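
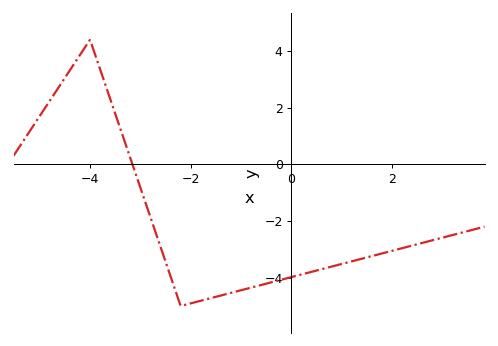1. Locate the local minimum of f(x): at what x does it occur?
-2.2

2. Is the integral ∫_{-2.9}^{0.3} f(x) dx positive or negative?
negative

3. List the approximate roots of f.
-3.16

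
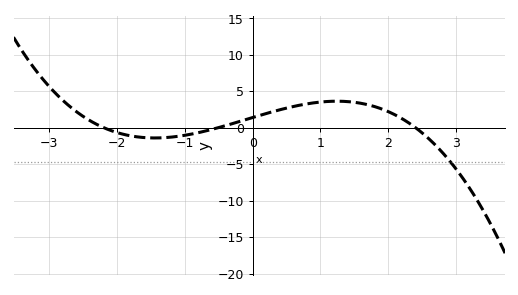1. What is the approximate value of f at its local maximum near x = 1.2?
3.61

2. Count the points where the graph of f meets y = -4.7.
1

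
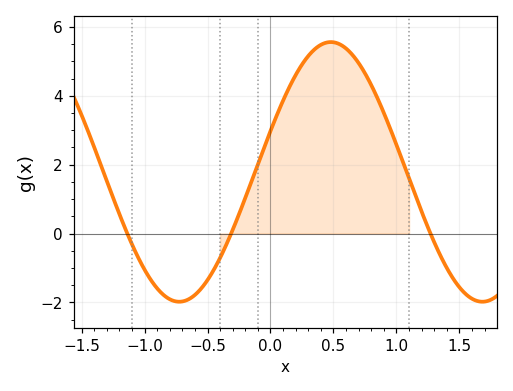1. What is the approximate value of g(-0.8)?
-1.91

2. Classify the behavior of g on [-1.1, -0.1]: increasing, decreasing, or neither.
neither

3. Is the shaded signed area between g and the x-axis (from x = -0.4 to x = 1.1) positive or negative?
positive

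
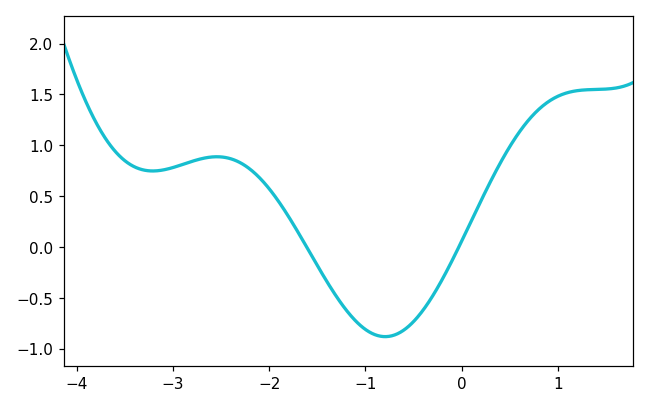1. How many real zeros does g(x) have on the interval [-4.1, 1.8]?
2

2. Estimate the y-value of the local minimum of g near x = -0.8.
-0.9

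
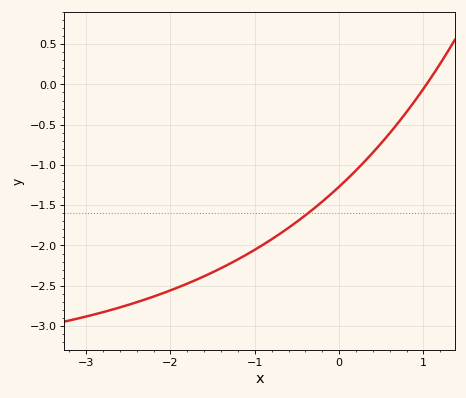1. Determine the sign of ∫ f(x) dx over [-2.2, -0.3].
negative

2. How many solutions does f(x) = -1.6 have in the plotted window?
1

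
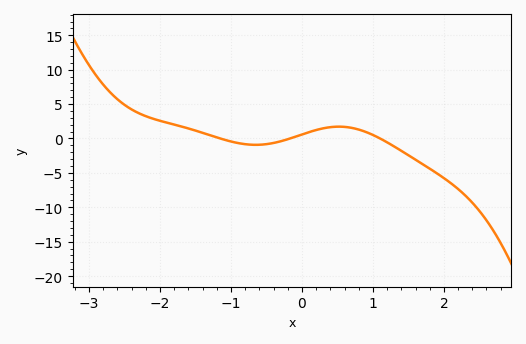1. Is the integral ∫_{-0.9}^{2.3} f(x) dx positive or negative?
negative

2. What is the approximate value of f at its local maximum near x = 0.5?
1.72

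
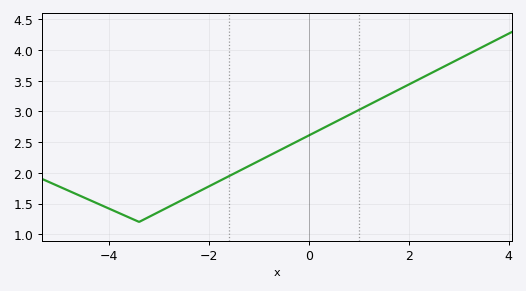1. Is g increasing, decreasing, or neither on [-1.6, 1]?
increasing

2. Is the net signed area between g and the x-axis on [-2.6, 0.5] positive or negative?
positive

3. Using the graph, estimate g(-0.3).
2.49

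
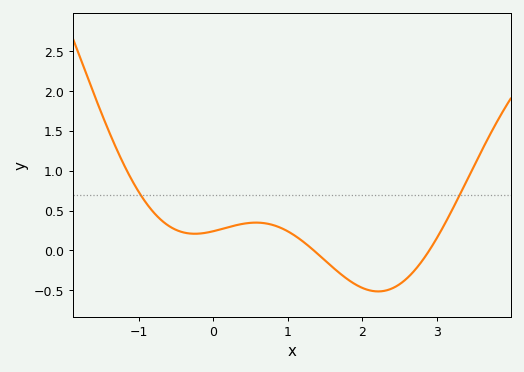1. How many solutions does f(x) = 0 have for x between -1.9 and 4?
2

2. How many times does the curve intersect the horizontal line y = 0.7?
2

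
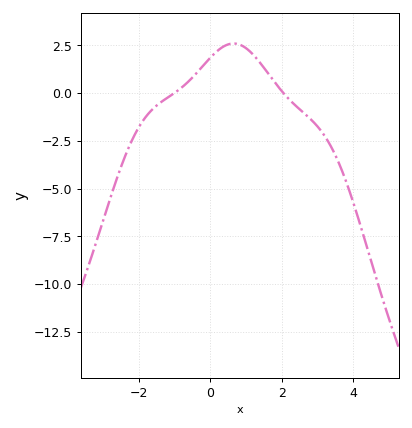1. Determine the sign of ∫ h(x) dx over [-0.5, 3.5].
positive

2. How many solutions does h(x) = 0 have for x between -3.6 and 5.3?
2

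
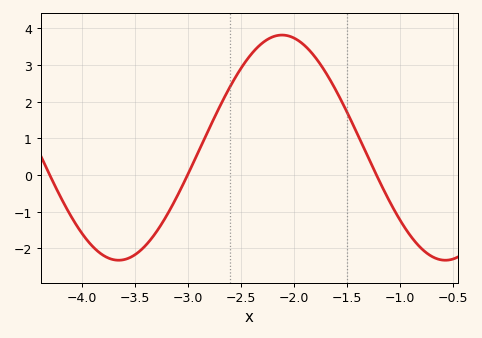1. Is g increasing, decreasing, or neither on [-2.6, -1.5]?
neither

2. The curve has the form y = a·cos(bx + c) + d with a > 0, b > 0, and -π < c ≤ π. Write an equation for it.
y = 3.07cos(2x - 2) + 0.75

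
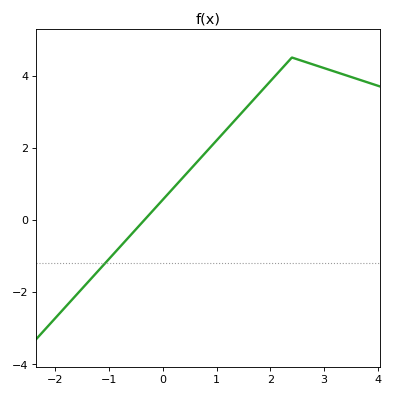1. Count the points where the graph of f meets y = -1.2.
1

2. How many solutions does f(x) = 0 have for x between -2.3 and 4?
1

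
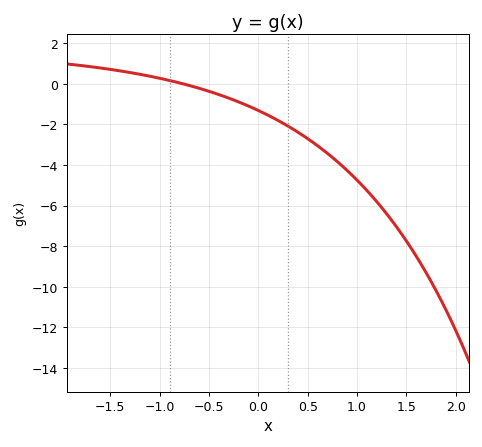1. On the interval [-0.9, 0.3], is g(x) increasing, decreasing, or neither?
decreasing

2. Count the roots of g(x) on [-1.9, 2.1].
1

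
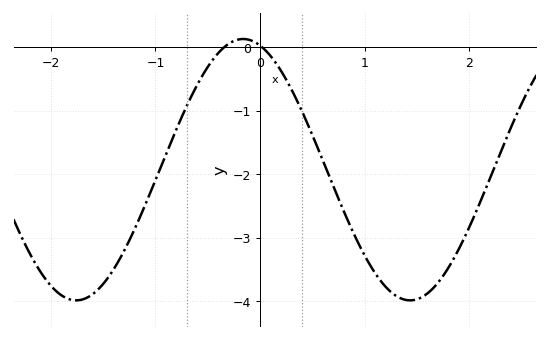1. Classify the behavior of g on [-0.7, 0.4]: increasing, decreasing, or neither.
neither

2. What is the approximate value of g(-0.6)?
-0.6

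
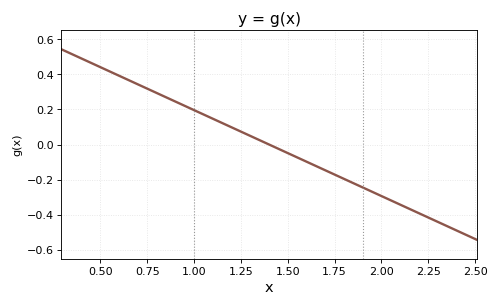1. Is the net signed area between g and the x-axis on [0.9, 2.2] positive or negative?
negative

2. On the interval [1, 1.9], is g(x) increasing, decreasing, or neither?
decreasing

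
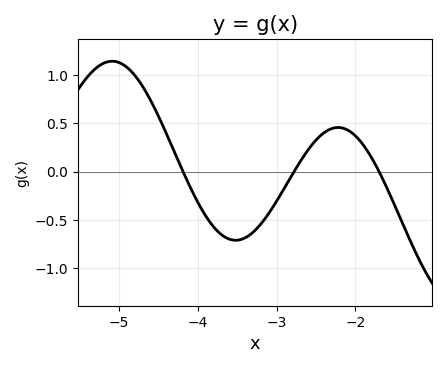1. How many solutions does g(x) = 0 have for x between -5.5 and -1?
3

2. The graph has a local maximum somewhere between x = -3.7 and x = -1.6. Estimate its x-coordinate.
-2.2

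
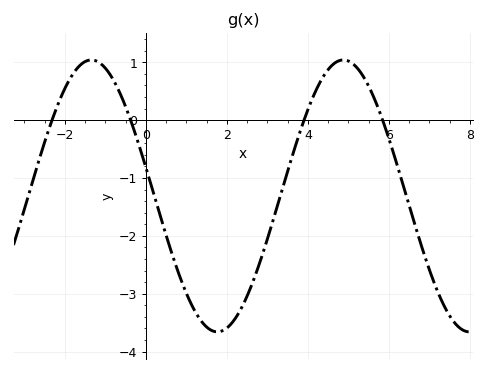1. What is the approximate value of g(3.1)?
-1.8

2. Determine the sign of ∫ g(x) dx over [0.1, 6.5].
negative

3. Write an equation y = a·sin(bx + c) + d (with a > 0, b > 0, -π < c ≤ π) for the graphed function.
y = 2.35sin(1x + 2.9) - 1.31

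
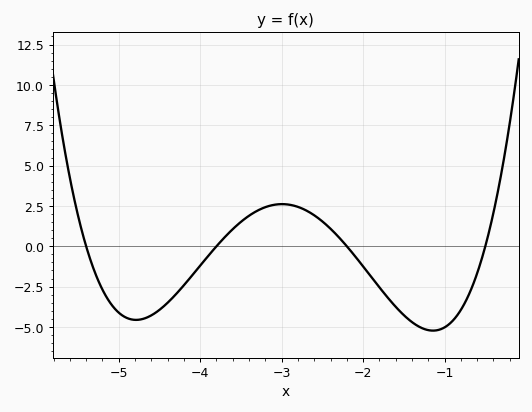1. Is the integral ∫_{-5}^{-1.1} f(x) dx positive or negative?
negative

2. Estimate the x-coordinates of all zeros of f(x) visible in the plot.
-5.4, -3.8, -2.2, -0.5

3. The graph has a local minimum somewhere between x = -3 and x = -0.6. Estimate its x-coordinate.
-1.14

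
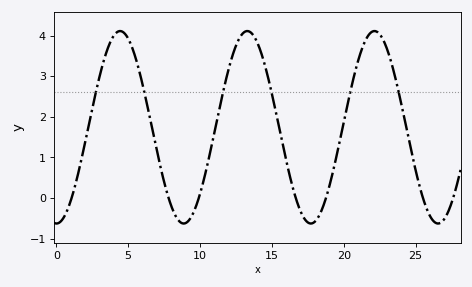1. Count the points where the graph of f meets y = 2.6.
6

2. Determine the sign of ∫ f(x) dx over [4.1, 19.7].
positive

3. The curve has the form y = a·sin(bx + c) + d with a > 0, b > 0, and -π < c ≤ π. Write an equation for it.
y = 2.37sin(0.71x - 1.58) + 1.74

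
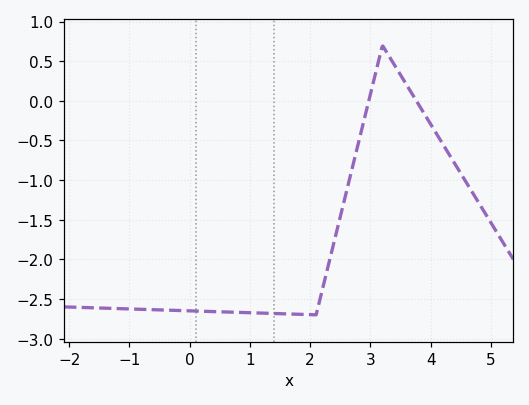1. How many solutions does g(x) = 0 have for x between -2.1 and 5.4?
2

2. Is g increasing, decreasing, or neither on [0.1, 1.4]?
decreasing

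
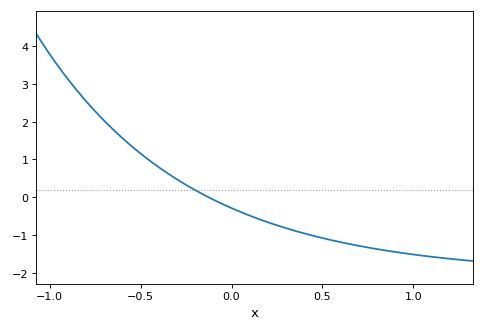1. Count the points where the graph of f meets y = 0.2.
1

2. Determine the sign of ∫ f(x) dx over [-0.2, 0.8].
negative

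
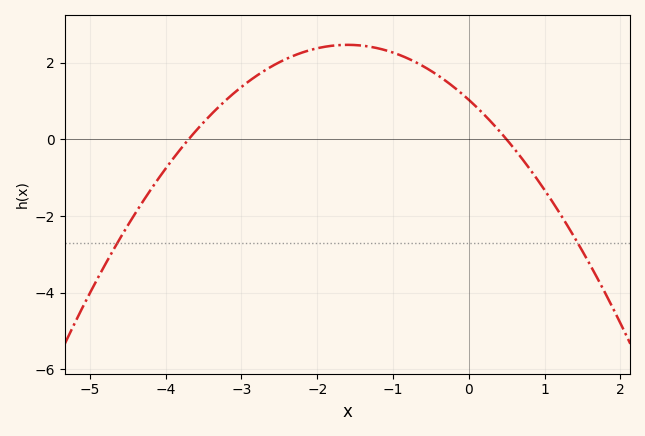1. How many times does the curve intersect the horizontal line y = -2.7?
2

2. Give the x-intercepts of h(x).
-3.7, 0.5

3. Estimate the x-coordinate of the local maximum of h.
-1.6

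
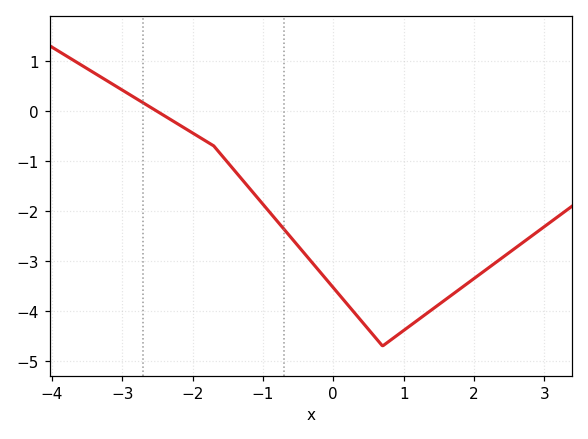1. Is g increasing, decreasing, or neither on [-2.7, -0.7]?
decreasing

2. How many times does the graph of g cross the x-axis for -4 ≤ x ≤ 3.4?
1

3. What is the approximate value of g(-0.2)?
-3.2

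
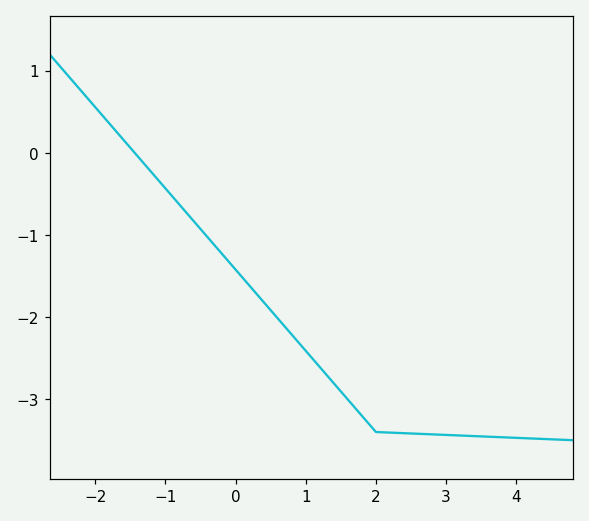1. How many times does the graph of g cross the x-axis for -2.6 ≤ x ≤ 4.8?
1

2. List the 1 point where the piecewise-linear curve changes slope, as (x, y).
(2, -3.4)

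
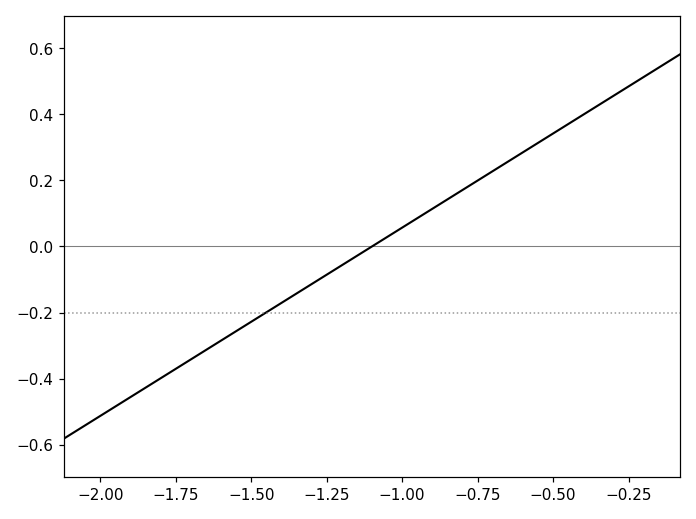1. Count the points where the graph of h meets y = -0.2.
1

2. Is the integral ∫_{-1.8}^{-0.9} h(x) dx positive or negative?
negative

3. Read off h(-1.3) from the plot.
-0.12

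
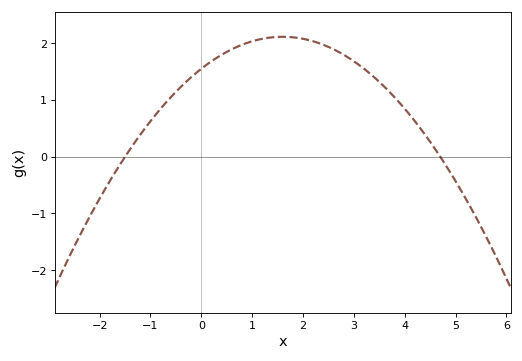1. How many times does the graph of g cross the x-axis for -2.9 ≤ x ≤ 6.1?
2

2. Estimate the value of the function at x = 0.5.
1.85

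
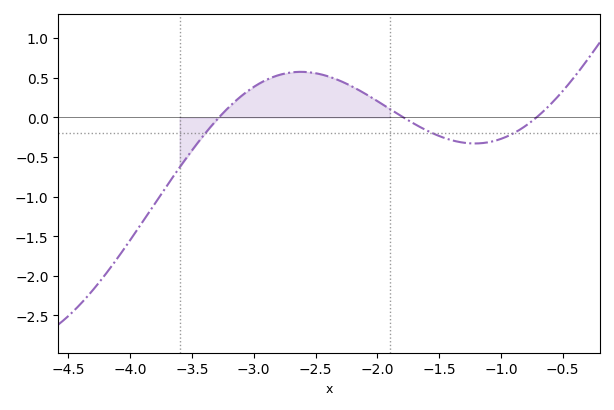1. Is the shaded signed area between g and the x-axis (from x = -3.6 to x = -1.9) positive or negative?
positive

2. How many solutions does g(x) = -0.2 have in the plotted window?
3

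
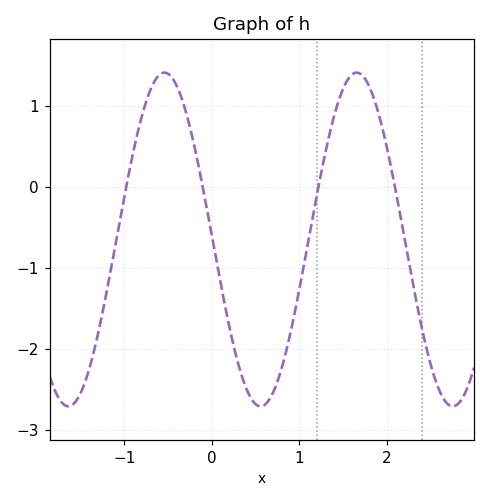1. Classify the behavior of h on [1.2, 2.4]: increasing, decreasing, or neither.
neither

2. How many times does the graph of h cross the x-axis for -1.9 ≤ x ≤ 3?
4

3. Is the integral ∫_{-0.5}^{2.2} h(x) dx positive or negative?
negative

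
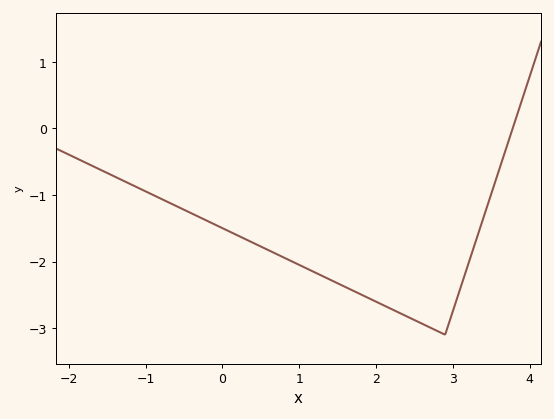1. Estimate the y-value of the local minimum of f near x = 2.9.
-3.1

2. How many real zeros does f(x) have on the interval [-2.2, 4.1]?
1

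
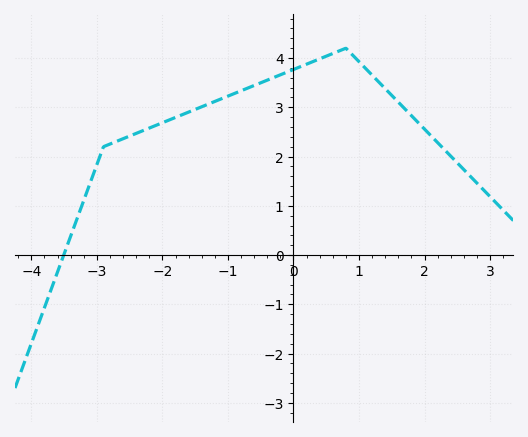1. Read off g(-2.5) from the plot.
2.4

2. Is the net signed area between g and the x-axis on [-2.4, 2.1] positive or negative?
positive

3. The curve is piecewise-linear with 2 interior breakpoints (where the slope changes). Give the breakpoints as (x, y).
(-2.9, 2.2); (0.8, 4.2)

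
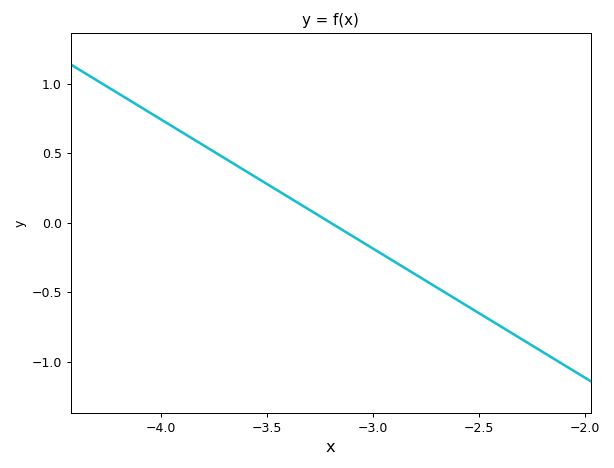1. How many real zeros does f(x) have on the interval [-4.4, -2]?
1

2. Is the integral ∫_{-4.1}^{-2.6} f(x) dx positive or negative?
positive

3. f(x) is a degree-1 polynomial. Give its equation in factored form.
y = -0.93(x + 3.2)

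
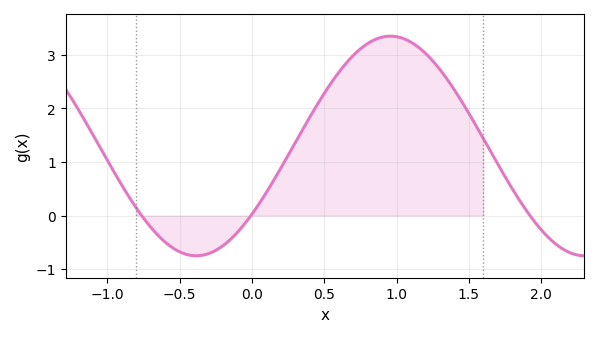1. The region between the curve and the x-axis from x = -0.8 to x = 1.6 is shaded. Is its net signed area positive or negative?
positive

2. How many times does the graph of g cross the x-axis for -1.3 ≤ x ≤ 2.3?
3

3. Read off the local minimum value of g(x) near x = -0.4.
-0.75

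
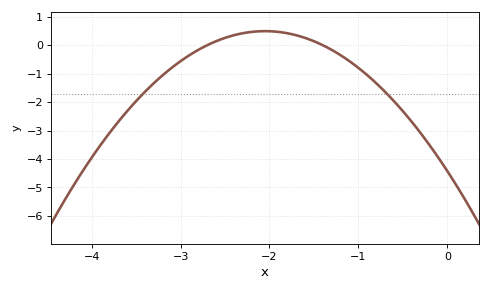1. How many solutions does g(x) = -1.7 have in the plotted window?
2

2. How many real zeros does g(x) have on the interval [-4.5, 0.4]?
2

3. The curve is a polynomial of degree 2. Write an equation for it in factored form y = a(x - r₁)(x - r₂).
y = -1.17(x + 2.7)(x + 1.4)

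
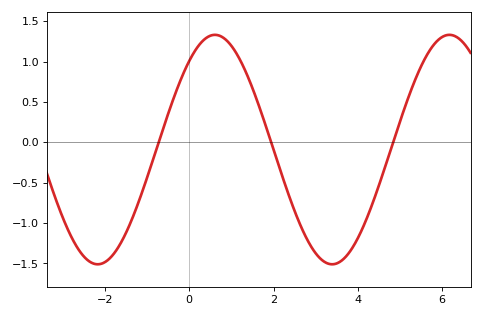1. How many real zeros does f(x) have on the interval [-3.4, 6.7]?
3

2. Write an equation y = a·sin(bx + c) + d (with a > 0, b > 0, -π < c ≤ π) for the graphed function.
y = 1.42sin(1.13x + 0.882) - 0.09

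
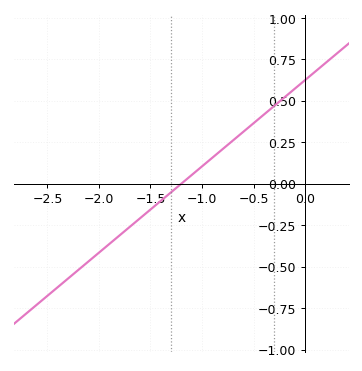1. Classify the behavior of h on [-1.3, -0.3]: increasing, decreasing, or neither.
increasing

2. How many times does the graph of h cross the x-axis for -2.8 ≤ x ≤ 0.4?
1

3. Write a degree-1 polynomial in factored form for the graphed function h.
y = 0.52(x + 1.2)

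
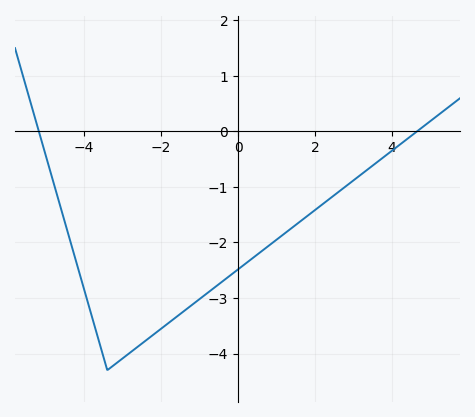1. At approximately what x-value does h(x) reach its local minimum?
-3.4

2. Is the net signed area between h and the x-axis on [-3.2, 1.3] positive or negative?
negative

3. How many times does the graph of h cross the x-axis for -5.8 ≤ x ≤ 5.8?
2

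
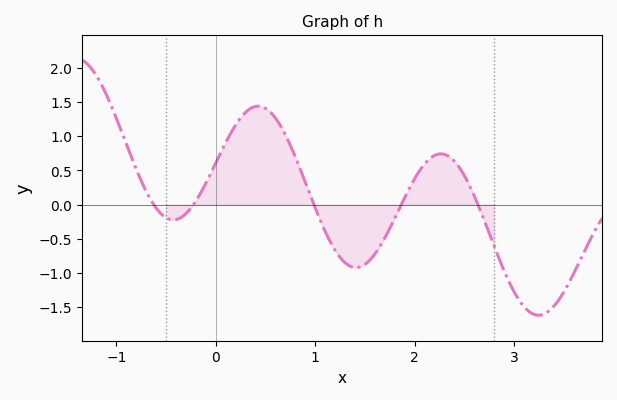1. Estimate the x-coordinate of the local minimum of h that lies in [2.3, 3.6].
3.25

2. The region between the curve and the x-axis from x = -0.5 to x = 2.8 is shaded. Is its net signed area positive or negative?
positive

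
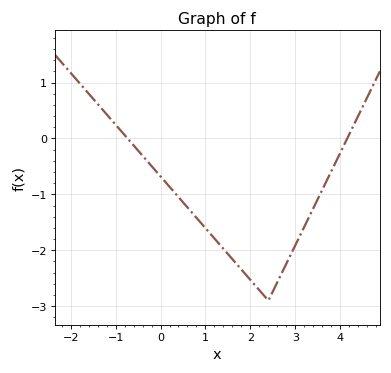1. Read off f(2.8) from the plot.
-2.2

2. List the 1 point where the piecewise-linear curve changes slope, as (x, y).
(2.4, -2.9)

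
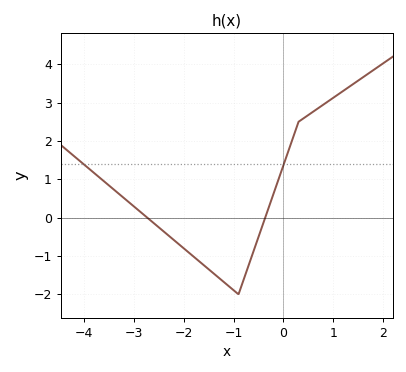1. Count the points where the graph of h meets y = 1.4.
2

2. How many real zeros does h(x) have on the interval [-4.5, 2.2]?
2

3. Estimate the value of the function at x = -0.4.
-0.1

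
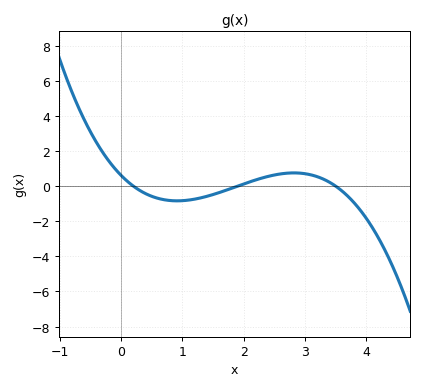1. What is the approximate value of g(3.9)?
-1.36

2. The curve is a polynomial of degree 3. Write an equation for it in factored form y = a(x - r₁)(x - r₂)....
y = -0.46(x - 0.2)(x - 1.9)(x - 3.5)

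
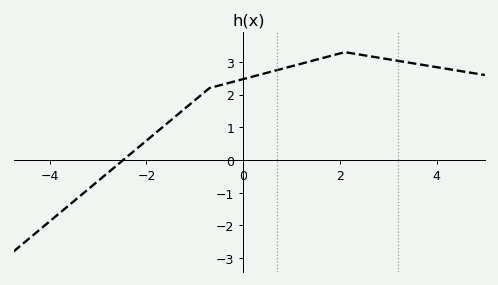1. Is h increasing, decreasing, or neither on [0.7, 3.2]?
neither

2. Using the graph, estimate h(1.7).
3.1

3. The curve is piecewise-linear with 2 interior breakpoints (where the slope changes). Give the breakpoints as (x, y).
(-0.7, 2.2); (2.1, 3.3)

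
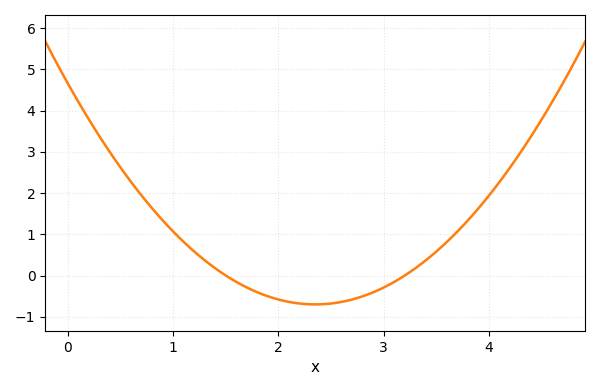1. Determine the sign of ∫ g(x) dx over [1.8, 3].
negative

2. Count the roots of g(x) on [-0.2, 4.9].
2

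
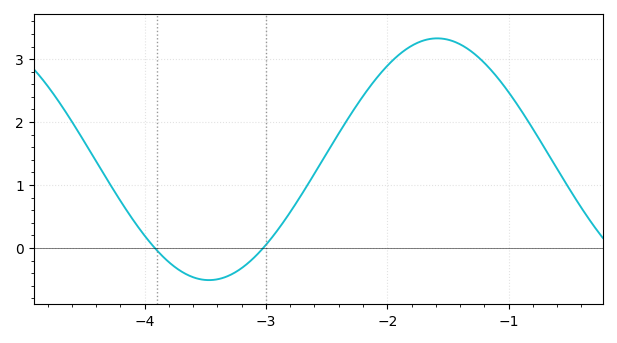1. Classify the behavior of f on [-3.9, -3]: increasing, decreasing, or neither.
neither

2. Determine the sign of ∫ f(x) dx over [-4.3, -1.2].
positive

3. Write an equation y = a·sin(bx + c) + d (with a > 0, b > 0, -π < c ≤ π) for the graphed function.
y = 1.92sin(1.7x - 2.1) + 1.41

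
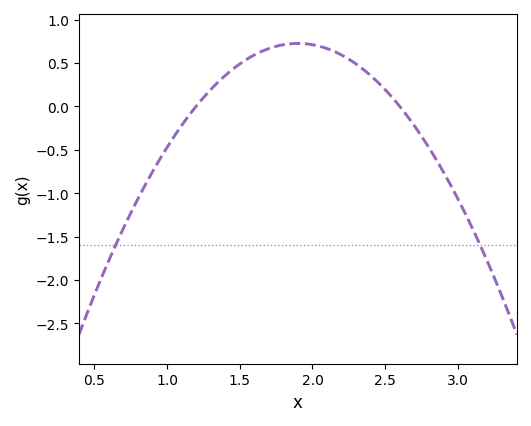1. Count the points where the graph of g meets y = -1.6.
2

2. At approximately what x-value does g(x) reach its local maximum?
1.9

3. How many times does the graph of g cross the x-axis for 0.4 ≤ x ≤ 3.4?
2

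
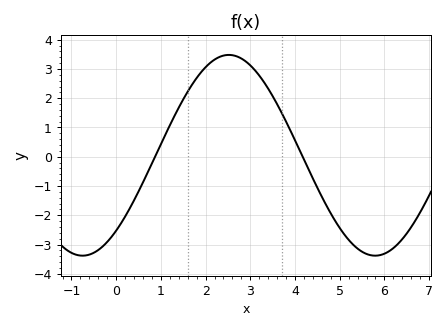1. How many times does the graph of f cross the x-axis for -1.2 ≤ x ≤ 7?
2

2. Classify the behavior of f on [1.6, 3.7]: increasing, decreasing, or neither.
neither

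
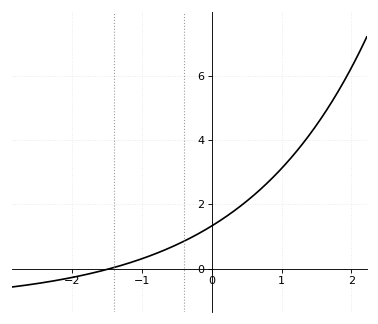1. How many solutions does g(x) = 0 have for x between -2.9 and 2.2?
1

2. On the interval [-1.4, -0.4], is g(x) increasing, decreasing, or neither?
increasing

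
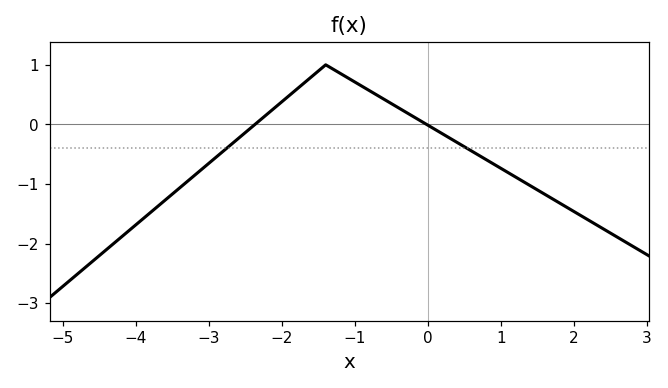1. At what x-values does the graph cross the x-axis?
-2.4, 0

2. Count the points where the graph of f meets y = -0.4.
2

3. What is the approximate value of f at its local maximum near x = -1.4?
1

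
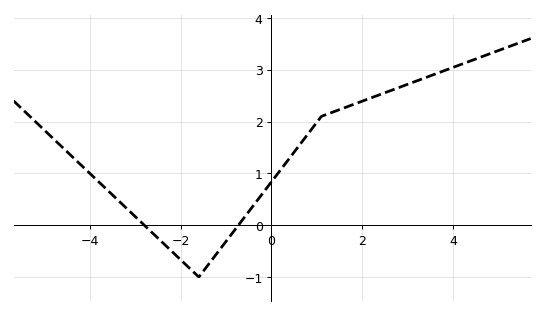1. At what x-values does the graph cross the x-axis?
-2.8, -0.729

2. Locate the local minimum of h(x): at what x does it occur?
-1.6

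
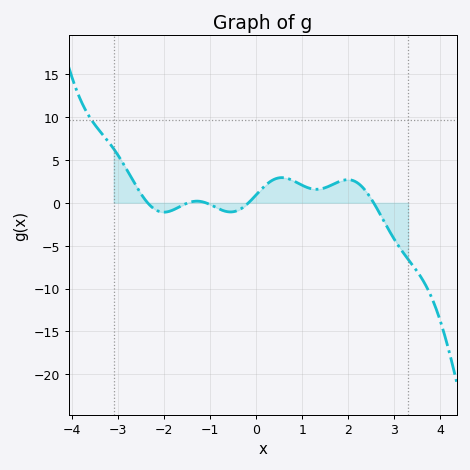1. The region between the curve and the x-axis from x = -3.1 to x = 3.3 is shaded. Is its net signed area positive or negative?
positive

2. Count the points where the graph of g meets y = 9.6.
1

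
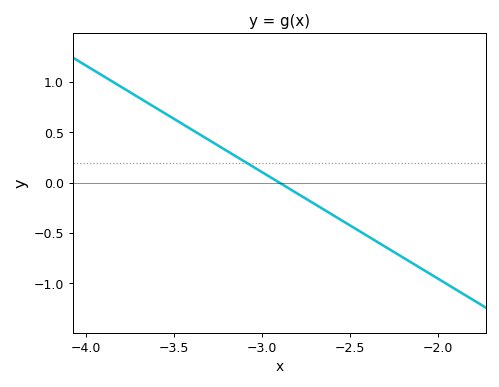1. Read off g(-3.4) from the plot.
0.55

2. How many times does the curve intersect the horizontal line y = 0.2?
1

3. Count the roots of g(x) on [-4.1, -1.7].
1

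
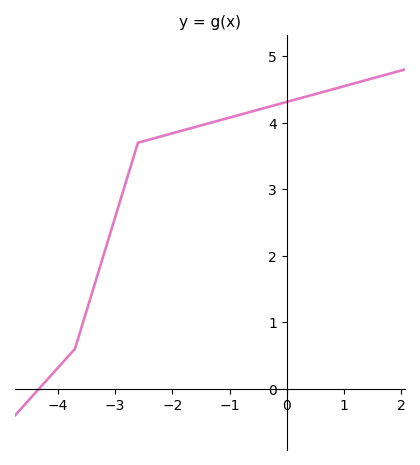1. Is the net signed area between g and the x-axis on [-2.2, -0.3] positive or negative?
positive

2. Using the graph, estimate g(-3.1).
2.3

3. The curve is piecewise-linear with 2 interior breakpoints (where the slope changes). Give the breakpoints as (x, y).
(-3.7, 0.6); (-2.6, 3.7)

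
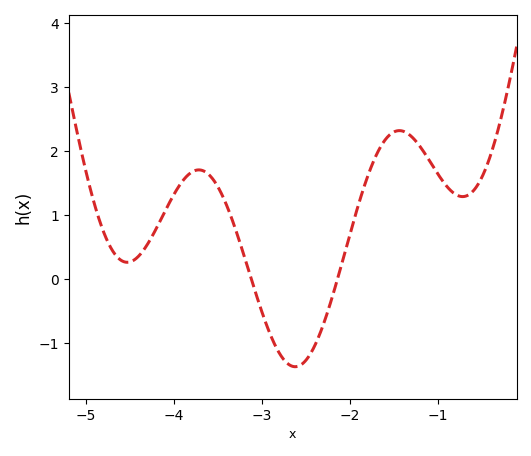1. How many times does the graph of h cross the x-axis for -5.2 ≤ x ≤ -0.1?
2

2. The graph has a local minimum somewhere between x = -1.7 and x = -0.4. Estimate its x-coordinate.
-0.7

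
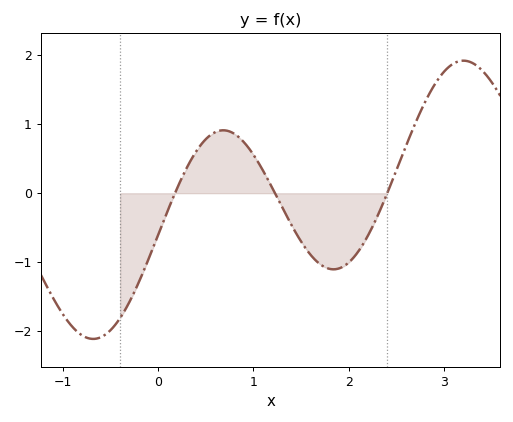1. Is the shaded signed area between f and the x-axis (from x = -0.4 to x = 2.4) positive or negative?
negative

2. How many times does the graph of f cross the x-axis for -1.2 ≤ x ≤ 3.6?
3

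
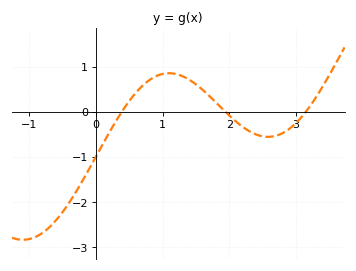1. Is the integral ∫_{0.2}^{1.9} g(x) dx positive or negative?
positive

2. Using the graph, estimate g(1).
0.836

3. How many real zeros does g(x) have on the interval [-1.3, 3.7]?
3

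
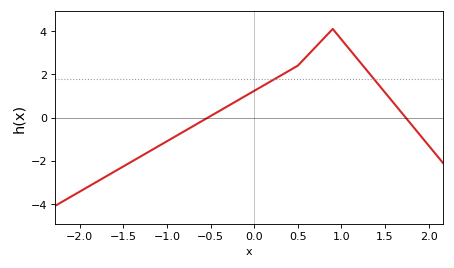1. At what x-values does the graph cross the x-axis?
-0.529, 1.74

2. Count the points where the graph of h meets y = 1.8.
2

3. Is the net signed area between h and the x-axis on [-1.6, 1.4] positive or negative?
positive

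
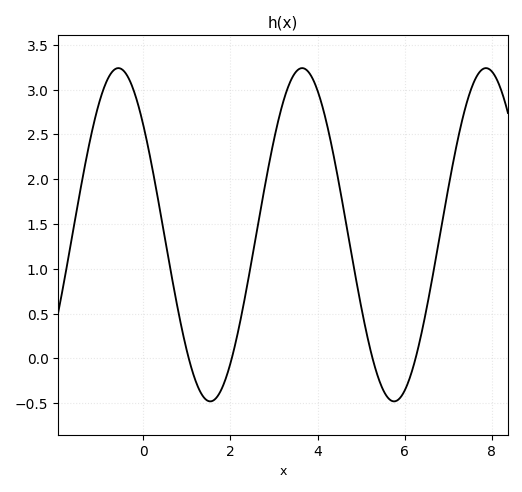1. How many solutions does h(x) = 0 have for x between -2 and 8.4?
4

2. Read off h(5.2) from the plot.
0.1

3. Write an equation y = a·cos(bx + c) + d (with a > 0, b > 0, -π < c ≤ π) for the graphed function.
y = 1.86cos(1.5x + 0.85) + 1.38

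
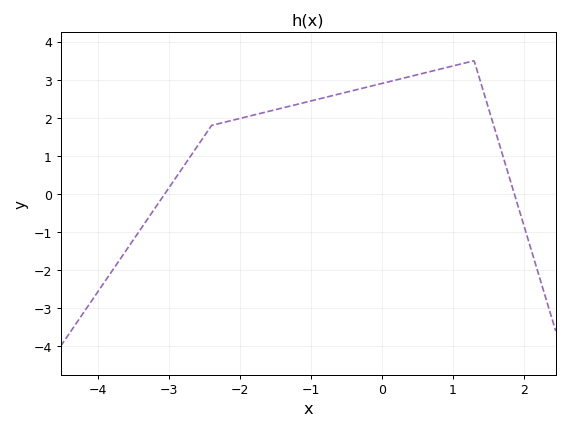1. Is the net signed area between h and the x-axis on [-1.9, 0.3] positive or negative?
positive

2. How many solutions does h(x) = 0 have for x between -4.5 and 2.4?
2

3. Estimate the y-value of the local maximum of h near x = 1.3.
3.5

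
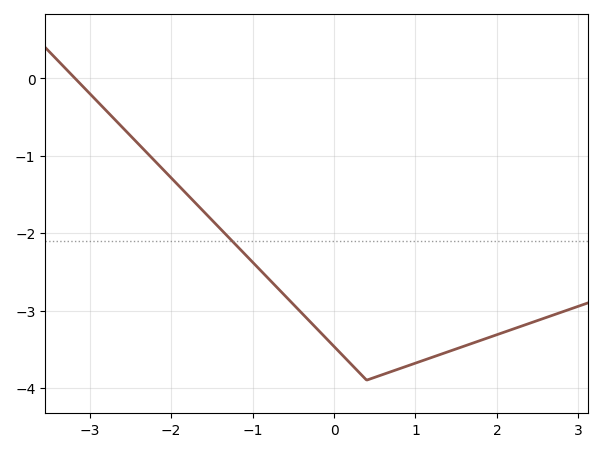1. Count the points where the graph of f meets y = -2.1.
1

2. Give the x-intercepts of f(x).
-3.2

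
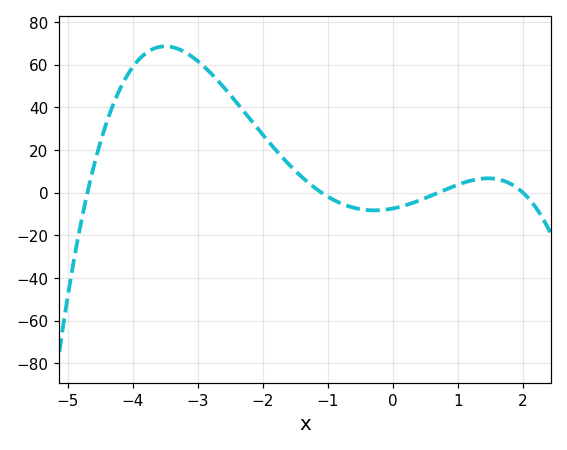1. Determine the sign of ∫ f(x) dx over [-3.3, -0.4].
positive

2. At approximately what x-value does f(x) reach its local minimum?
-0.283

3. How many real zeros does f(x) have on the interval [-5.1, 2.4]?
4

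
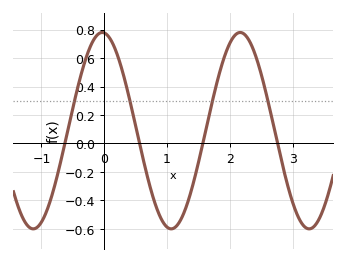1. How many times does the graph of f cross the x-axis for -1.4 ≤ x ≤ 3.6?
4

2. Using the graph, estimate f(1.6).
0.06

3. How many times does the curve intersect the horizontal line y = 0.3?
4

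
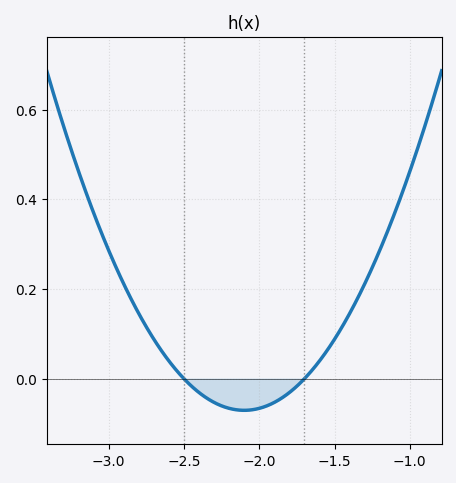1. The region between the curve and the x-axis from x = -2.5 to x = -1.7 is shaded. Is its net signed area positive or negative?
negative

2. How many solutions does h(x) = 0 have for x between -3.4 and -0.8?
2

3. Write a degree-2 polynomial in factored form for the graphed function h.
y = 0.44(x + 2.5)(x + 1.7)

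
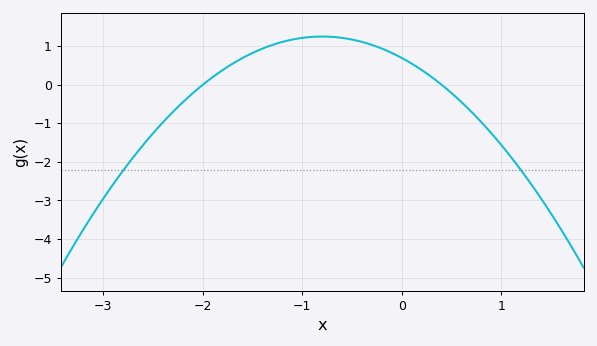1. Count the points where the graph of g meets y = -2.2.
2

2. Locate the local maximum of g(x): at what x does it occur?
-0.8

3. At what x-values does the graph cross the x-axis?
-2, 0.4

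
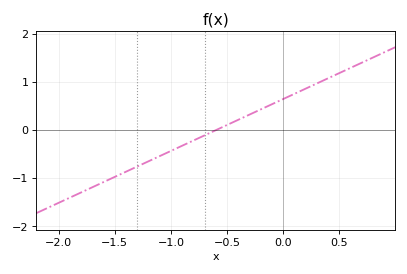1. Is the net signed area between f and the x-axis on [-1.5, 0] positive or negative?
negative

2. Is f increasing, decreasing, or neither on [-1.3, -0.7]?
increasing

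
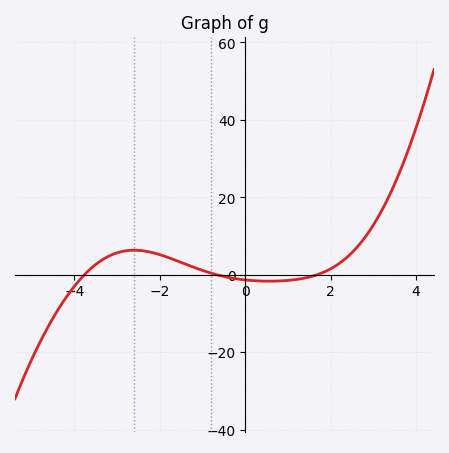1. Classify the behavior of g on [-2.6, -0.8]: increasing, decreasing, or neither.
decreasing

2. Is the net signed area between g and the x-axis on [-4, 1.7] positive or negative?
positive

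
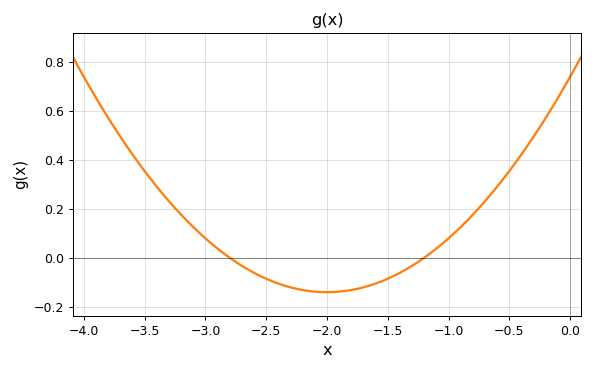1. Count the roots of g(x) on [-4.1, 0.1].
2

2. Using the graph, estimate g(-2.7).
-0.04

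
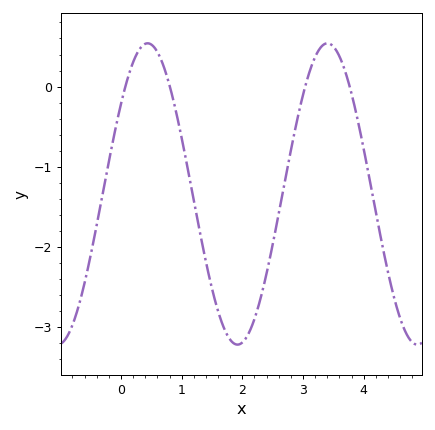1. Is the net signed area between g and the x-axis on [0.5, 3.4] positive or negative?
negative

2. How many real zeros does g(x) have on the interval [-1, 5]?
4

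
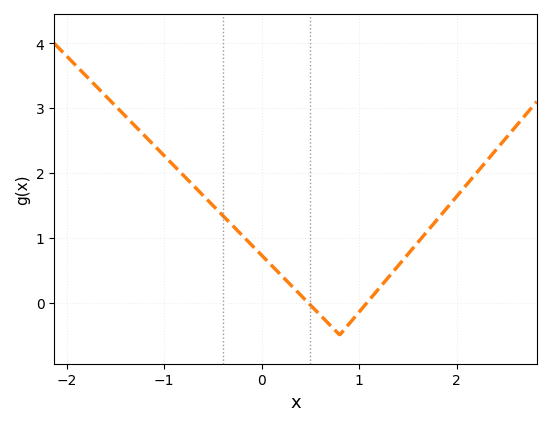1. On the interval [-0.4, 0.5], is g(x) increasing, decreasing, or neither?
decreasing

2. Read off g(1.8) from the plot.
1.28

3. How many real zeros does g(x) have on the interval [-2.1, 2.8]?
2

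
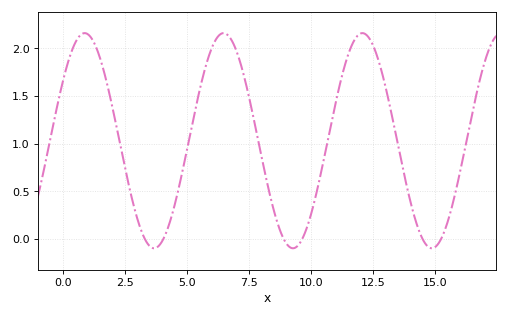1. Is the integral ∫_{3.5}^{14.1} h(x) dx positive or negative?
positive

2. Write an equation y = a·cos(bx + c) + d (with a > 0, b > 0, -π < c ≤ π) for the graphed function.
y = 1.13cos(1.1x - 0.96) + 1.03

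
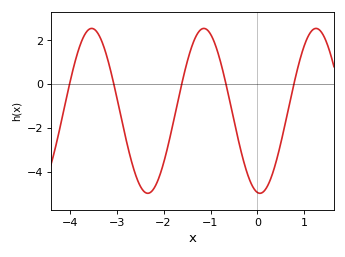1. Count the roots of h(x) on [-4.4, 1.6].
5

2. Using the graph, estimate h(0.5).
-2.67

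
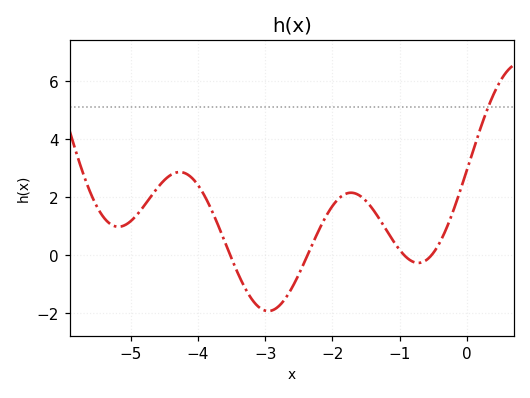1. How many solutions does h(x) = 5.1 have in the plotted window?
1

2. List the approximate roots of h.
-3.5, -2.4, -0.9, -0.5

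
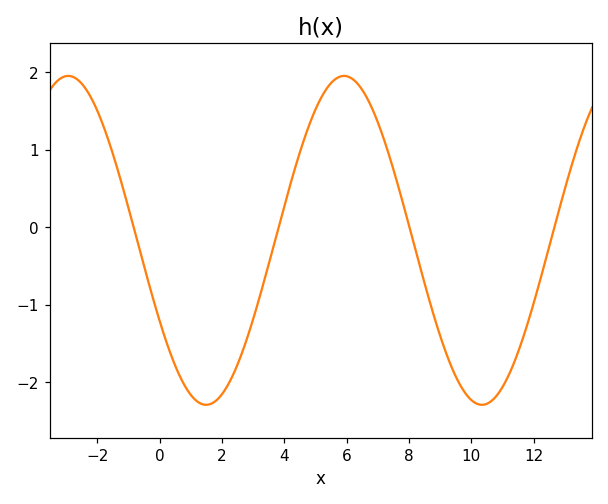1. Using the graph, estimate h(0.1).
-1.33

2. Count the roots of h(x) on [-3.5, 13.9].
4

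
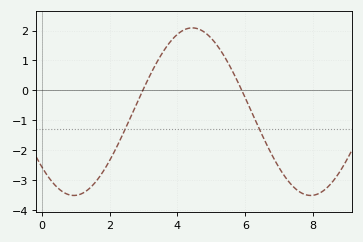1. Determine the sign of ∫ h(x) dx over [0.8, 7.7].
negative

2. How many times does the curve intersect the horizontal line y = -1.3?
2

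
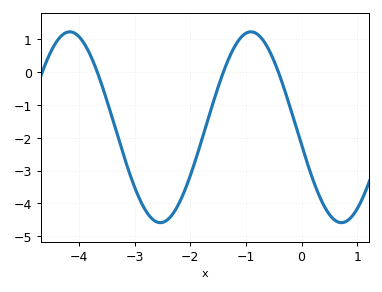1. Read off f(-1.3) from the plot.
0.5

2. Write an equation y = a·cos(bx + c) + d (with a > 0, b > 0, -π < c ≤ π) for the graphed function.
y = 2.91cos(1.9x + 1.8) - 1.68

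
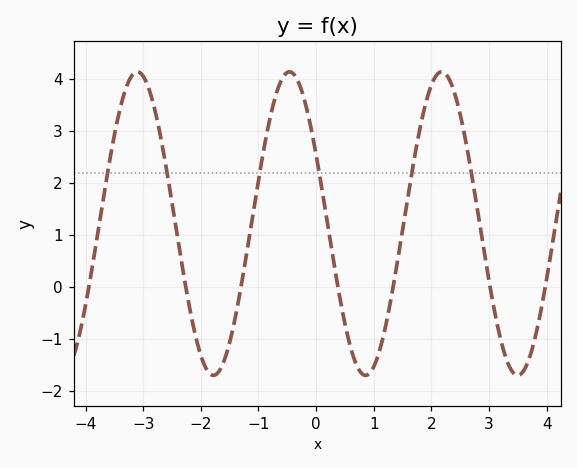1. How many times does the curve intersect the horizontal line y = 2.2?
6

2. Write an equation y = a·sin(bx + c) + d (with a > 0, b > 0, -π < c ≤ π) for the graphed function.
y = 2.92sin(2.4x + 2.7) + 1.22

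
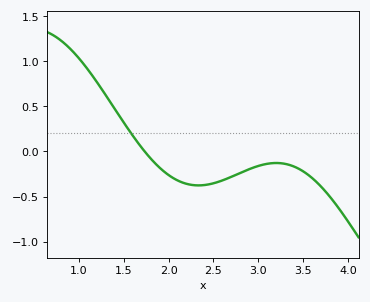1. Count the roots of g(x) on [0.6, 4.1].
1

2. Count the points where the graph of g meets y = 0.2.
1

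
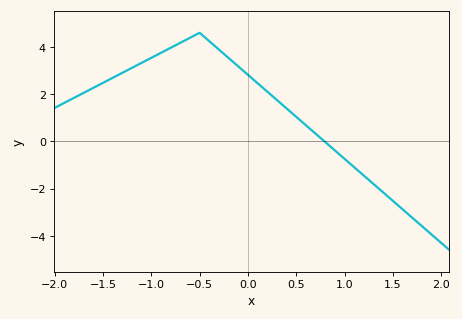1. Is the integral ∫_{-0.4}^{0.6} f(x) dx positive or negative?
positive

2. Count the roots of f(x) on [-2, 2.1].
1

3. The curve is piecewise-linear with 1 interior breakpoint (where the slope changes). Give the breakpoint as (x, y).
(-0.5, 4.6)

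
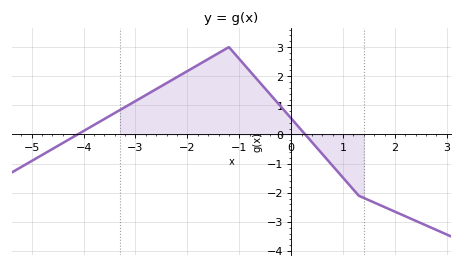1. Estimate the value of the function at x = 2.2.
-2.8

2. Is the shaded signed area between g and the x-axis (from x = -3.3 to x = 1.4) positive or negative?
positive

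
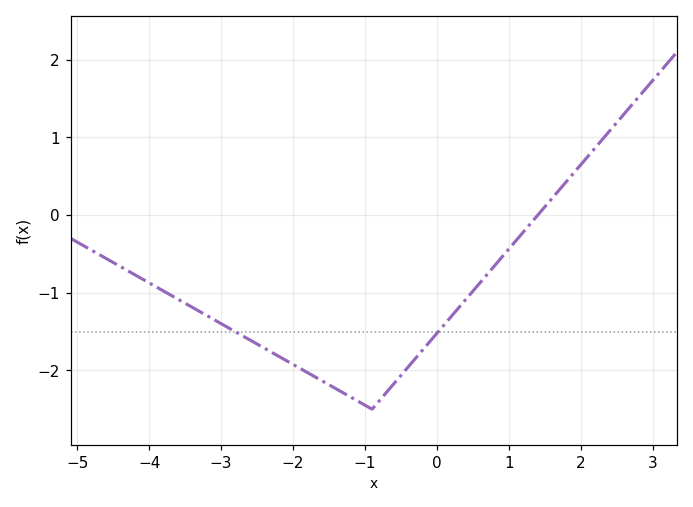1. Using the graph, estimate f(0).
-1.52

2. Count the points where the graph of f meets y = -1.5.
2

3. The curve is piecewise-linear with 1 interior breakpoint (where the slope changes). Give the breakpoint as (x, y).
(-0.9, -2.5)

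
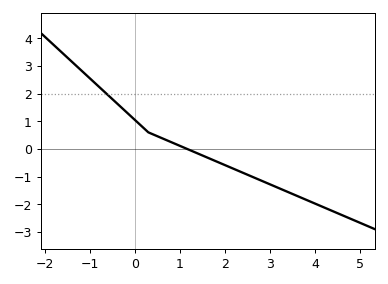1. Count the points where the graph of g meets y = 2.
1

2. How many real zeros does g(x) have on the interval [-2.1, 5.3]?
1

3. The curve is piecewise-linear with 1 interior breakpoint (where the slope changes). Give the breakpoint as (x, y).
(0.3, 0.6)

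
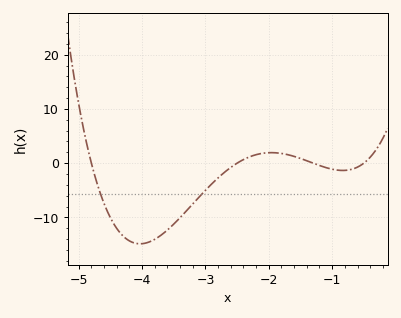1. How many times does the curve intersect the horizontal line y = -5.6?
2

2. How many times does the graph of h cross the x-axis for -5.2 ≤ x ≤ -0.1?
4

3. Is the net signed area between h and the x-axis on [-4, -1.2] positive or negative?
negative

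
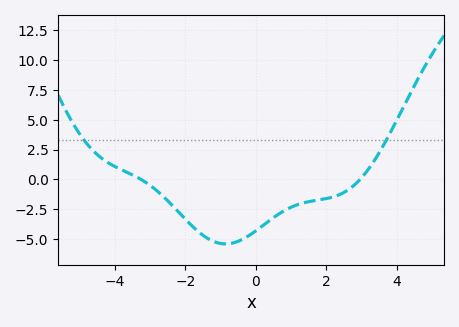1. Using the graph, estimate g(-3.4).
0.2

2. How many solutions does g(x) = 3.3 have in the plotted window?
2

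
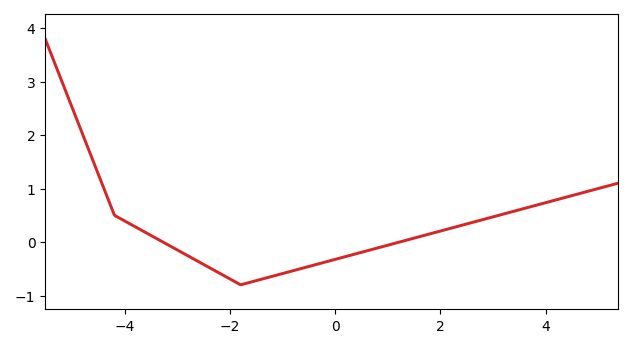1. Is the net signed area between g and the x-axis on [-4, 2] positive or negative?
negative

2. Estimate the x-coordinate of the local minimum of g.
-1.8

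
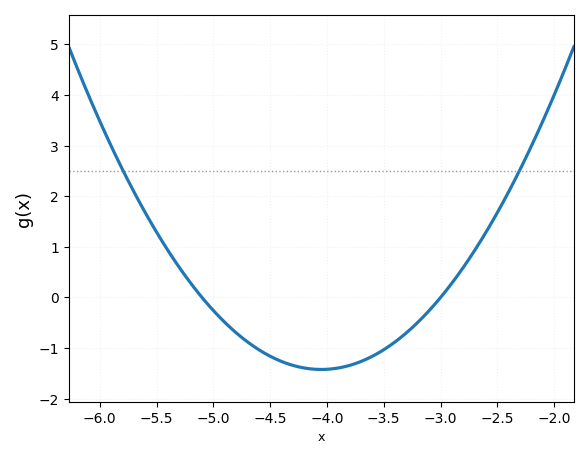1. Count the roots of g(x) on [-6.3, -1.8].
2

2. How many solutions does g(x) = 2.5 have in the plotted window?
2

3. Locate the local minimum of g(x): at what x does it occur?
-4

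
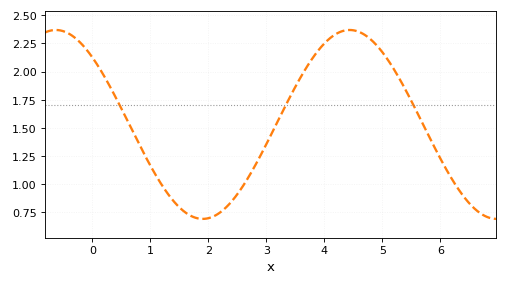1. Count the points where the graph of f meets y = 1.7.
3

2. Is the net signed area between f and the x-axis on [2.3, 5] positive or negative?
positive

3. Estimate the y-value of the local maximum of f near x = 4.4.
2.37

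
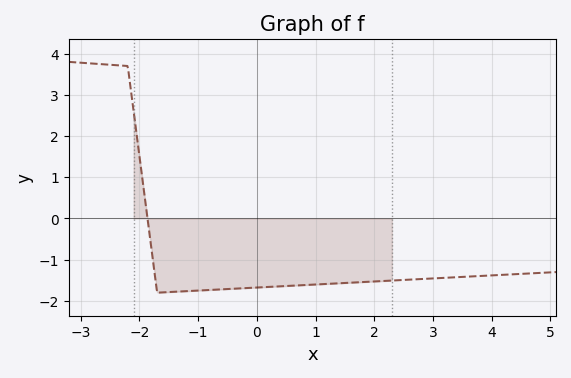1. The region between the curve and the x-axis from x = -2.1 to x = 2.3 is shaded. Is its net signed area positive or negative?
negative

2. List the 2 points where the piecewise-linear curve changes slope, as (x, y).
(-2.2, 3.7); (-1.7, -1.8)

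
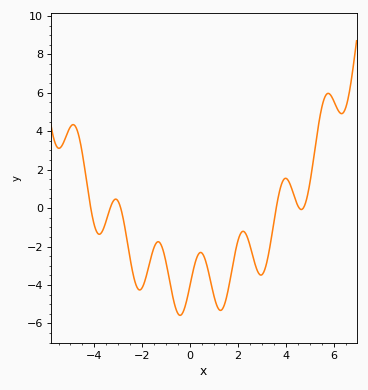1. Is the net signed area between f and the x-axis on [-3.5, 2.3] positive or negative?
negative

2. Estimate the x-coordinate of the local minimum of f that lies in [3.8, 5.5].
4.64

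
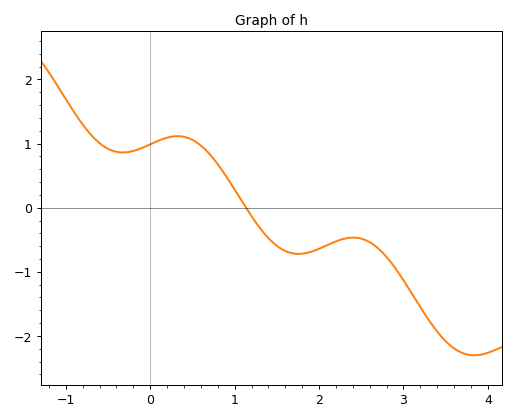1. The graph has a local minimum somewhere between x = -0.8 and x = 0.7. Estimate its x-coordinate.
-0.3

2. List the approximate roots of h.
1.1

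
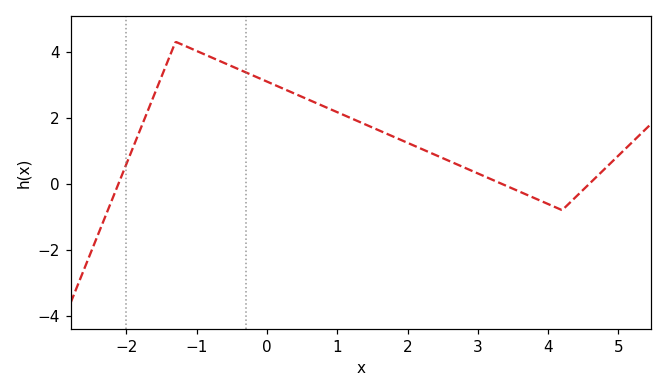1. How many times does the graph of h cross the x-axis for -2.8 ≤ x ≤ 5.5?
3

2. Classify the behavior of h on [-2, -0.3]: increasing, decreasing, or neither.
neither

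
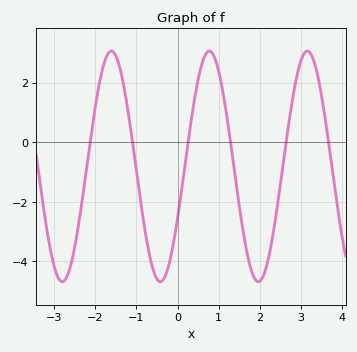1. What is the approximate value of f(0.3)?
0.4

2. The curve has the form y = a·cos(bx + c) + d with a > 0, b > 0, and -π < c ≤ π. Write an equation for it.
y = 3.87cos(2.6x - 2) - 0.81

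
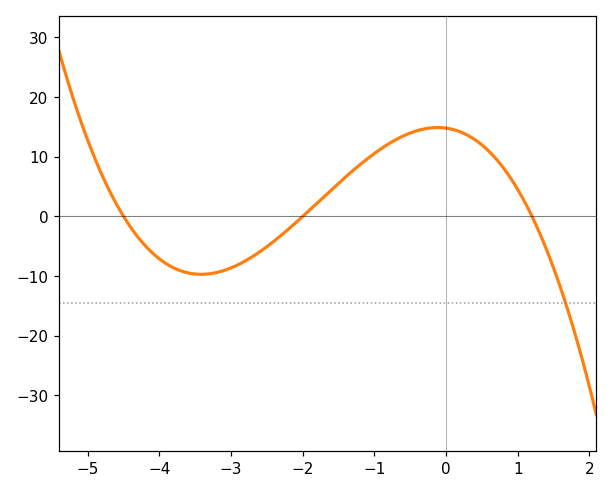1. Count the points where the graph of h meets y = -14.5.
1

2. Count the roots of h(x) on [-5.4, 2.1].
3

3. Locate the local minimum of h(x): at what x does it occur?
-3.4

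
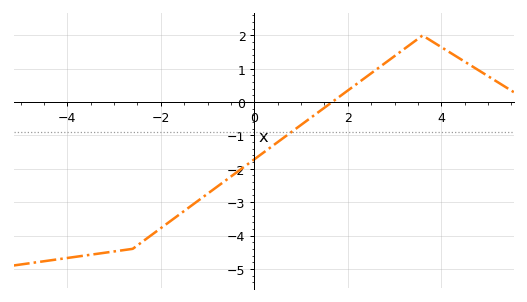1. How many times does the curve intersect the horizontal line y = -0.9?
1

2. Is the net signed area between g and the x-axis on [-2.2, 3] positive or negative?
negative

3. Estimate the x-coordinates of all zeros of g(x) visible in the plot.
1.6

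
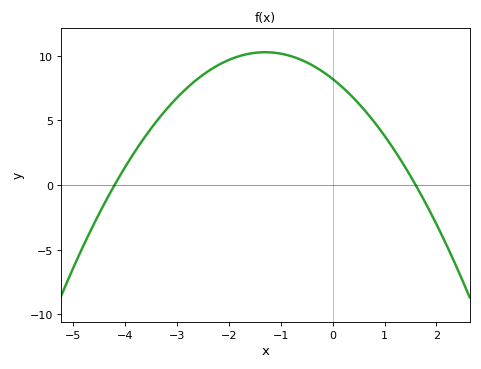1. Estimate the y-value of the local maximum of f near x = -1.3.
10.5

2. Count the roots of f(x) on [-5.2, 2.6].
2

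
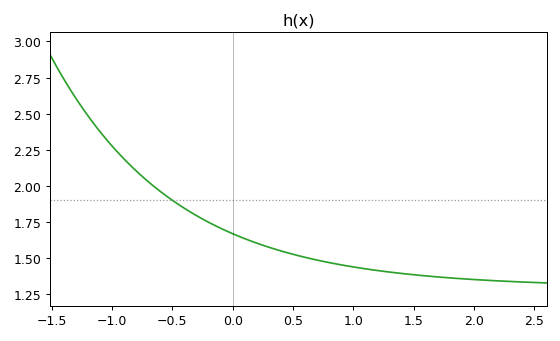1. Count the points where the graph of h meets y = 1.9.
1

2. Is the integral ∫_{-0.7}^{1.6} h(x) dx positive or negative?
positive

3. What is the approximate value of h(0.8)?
1.48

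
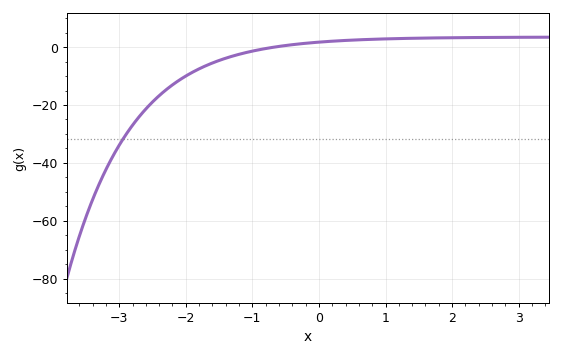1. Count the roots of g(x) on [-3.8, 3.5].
1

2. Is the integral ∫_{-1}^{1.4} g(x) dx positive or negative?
positive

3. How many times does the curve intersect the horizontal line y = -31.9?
1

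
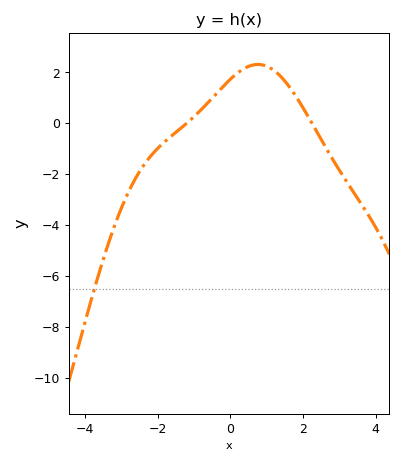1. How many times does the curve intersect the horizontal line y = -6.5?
1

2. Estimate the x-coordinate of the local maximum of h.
0.762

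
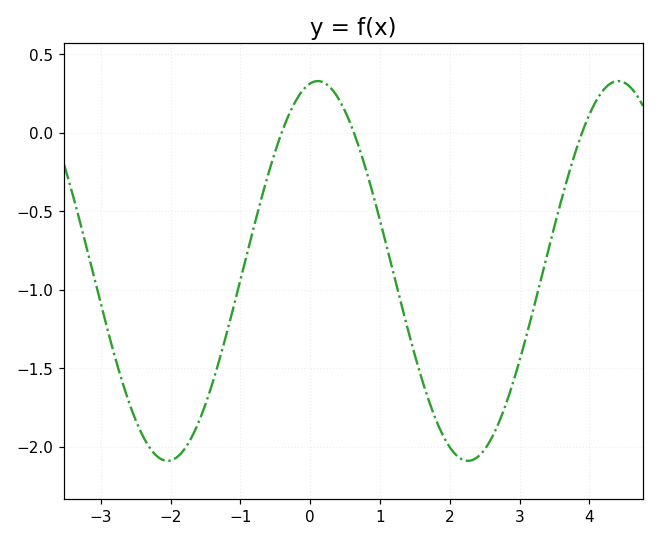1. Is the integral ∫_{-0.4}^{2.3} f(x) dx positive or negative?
negative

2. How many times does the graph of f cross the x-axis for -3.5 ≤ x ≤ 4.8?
3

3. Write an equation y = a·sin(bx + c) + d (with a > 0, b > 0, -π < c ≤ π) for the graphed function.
y = 1.21sin(1.5x + 1.4) - 0.88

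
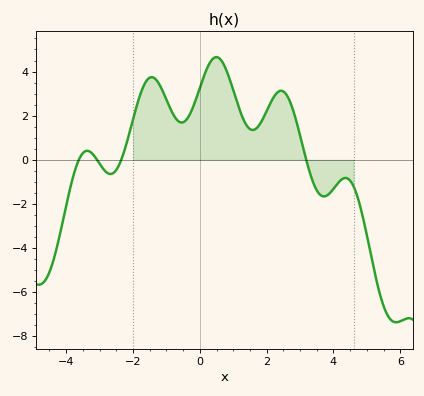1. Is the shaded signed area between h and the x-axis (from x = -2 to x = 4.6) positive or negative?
positive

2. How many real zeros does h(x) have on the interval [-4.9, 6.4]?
4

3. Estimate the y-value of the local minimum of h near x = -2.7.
-0.645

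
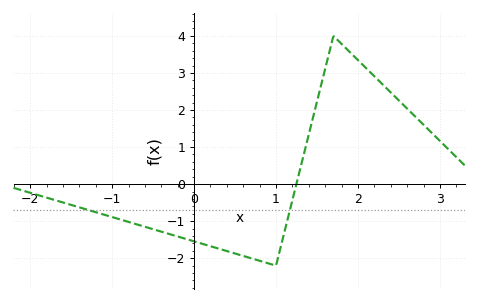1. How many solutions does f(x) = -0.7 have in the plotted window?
2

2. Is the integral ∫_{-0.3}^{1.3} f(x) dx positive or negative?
negative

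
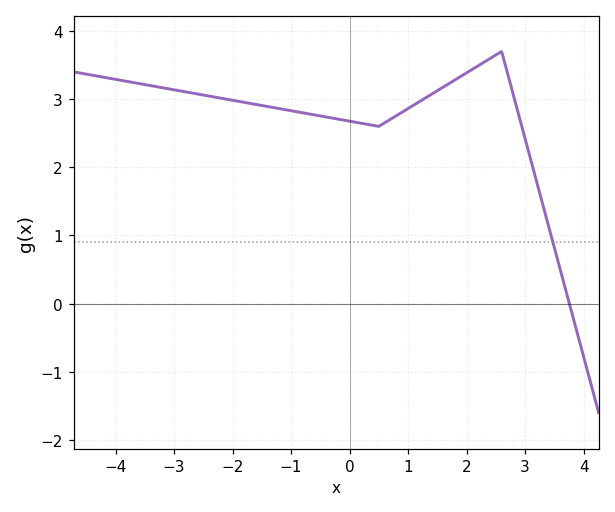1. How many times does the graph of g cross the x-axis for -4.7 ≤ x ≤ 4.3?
1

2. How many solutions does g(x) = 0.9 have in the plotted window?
1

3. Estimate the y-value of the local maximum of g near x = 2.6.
3.7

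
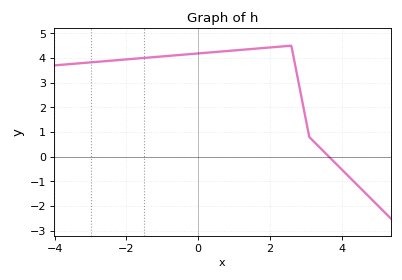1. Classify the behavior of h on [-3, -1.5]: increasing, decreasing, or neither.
increasing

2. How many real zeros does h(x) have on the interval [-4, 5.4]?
1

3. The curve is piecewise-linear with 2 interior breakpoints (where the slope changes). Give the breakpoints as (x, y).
(2.6, 4.5); (3.1, 0.8)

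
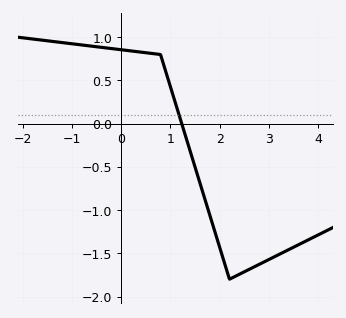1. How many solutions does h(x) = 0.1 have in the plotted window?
1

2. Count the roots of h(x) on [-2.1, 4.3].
1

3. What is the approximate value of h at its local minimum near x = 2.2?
-1.8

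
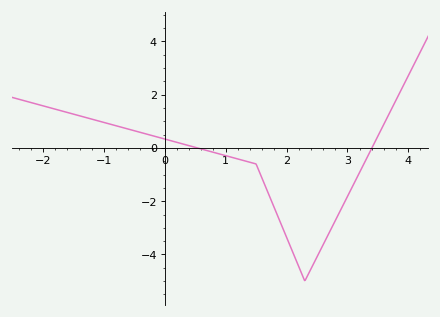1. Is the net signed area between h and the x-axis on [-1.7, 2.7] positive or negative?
negative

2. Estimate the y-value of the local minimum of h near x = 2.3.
-5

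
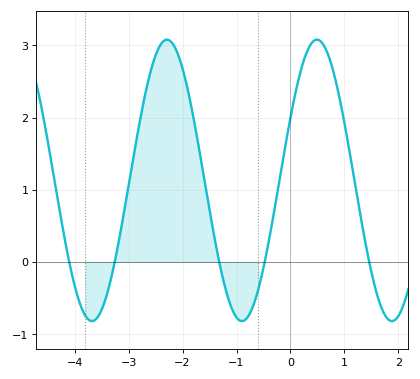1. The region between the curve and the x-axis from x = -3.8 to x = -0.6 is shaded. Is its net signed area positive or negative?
positive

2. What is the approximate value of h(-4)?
-0.3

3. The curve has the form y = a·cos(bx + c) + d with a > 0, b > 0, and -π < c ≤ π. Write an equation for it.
y = 1.95cos(2.3x - 1.1) + 1.13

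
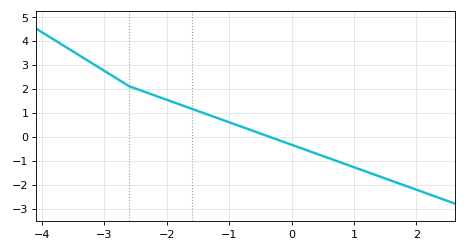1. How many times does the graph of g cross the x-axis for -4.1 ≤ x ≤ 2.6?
1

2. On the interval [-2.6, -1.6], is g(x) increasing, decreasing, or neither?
decreasing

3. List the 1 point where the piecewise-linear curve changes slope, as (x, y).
(-2.6, 2.1)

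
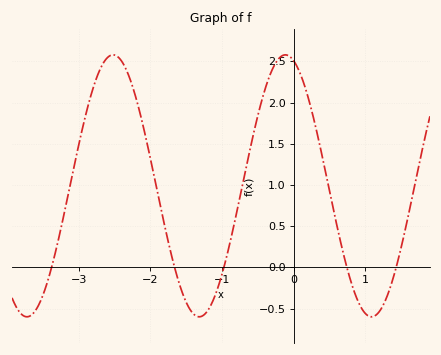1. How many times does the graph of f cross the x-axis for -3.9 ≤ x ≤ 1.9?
5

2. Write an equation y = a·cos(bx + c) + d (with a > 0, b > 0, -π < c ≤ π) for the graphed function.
y = 1.59cos(2.6x + 0.3) + 0.99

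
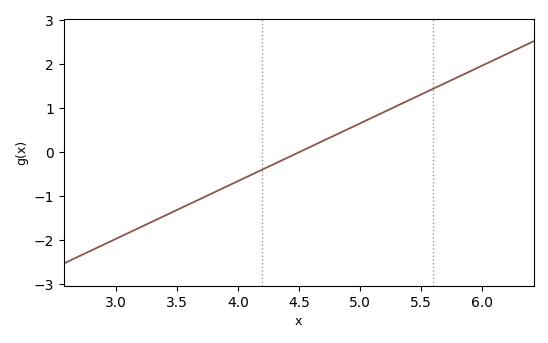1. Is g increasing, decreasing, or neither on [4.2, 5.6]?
increasing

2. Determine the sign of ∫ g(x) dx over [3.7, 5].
negative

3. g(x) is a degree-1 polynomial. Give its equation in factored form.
y = 1.31(x - 4.5)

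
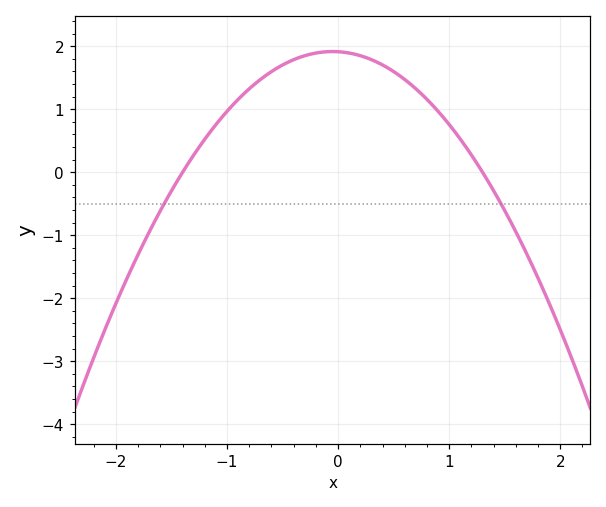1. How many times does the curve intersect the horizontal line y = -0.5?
2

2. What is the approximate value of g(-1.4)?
0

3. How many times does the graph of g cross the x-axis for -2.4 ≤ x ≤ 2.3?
2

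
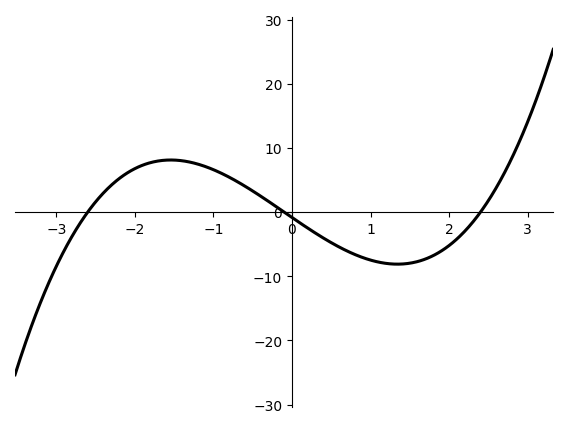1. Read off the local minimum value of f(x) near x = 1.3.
-8.12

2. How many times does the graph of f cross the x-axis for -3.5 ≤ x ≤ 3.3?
3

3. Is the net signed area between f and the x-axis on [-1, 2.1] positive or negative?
negative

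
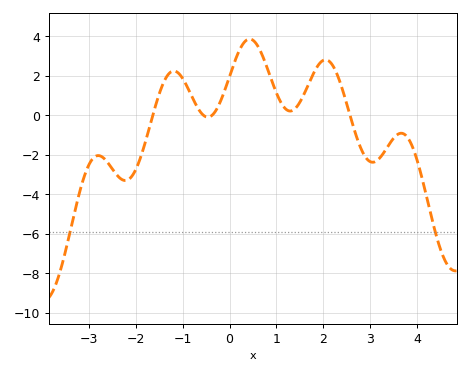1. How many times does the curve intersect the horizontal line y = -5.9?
2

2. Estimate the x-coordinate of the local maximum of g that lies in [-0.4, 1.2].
0.4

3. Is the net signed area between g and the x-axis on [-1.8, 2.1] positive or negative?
positive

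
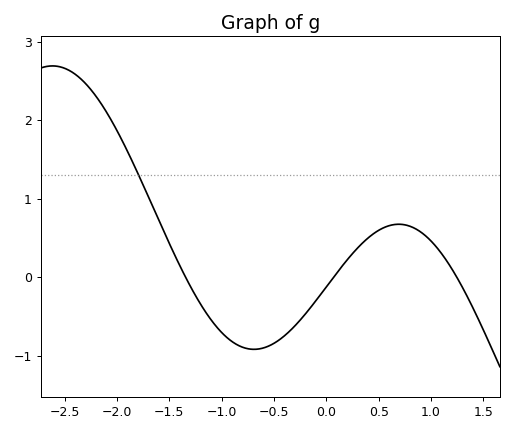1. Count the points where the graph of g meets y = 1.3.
1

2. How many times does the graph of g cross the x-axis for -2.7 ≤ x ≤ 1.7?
3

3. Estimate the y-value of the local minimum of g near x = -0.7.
-0.9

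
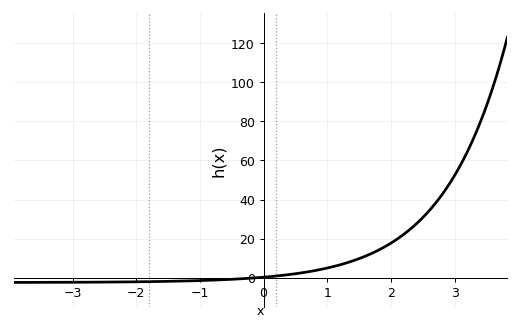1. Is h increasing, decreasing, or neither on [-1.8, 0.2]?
increasing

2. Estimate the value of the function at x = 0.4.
2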